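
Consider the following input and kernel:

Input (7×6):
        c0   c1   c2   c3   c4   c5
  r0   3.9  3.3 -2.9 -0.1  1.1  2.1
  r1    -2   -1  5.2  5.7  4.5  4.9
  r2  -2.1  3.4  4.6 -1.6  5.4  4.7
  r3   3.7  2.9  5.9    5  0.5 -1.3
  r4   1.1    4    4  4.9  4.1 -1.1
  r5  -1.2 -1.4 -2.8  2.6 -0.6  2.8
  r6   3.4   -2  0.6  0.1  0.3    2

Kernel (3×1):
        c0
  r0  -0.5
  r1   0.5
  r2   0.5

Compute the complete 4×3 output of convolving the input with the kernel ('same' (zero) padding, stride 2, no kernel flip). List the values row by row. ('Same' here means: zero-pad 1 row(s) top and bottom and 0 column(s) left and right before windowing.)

0.95 1.15 2.8
1.8 2.65 0.7
-1.9 -2.35 1.5
2.3 1.7 0.45

Output[0,0]: The receptive field on the zero-padded input at this output position is [0 / 3.9 / -2]. Elementwise product with the kernel and sum: 0·-0.5 + 3.9·0.5 + -2·0.5.
Output[0,1]: The receptive field on the zero-padded input at this output position is [0 / -2.9 / 5.2]. Elementwise product with the kernel and sum: 0·-0.5 + -2.9·0.5 + 5.2·0.5.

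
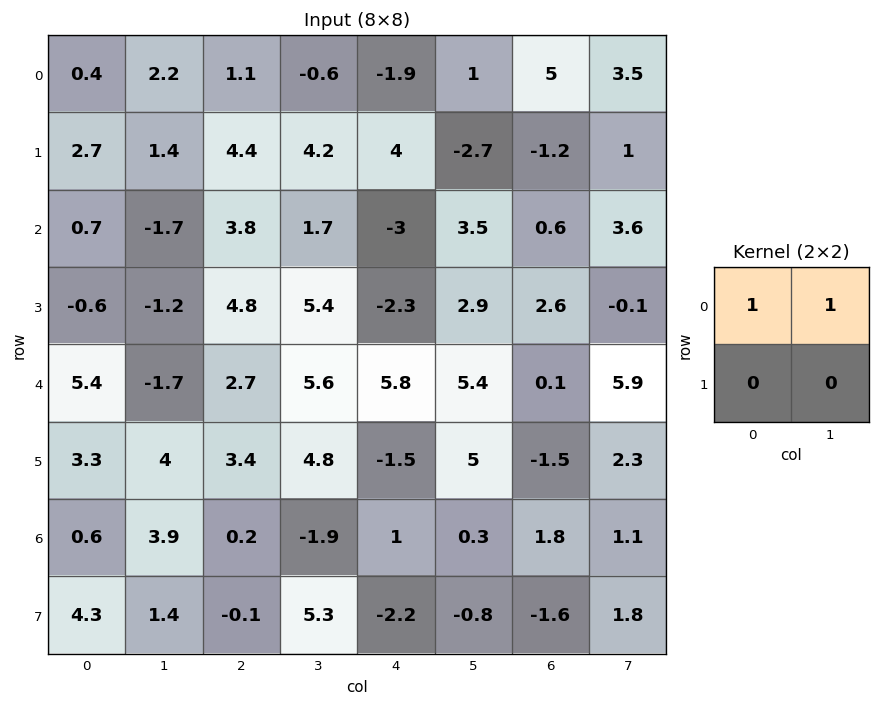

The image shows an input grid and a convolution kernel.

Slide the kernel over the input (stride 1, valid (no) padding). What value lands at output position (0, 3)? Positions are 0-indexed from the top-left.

The receptive field on the input at this output position is [-0.6 -1.9 / 4.2 4]. Elementwise product with the kernel and sum: -0.6·1 + -1.9·1.

-2.5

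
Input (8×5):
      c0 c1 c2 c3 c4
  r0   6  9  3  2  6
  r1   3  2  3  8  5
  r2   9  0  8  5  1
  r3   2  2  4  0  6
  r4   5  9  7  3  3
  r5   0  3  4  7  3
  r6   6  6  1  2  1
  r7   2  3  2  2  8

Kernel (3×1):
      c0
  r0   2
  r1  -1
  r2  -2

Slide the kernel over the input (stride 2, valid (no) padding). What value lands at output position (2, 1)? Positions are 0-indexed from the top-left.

The receptive field on the input at this output position is [7 / 4 / 1]. Elementwise product with the kernel and sum: 7·2 + 4·-1 + 1·-2.

8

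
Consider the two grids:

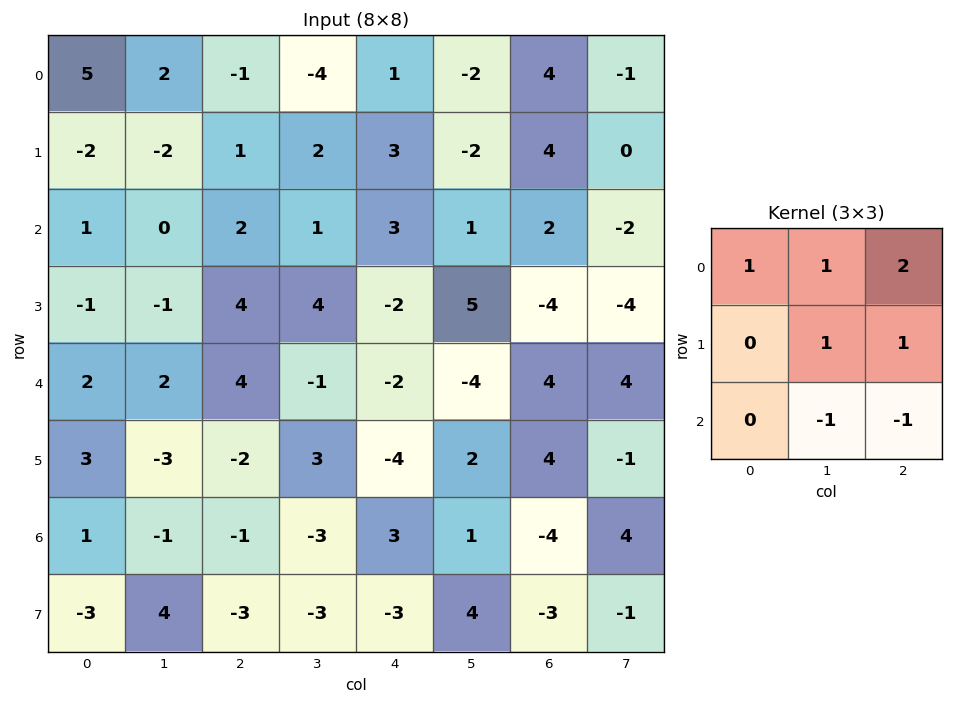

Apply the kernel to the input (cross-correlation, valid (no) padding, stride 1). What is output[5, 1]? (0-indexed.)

3

The receptive field on the input at this output position is [-3 -2 3 / -1 -1 -3 / 4 -3 -3]. Elementwise product with the kernel and sum: -3·1 + -2·1 + 3·2 + -1·1 + -3·1 + -3·-1 + -3·-1.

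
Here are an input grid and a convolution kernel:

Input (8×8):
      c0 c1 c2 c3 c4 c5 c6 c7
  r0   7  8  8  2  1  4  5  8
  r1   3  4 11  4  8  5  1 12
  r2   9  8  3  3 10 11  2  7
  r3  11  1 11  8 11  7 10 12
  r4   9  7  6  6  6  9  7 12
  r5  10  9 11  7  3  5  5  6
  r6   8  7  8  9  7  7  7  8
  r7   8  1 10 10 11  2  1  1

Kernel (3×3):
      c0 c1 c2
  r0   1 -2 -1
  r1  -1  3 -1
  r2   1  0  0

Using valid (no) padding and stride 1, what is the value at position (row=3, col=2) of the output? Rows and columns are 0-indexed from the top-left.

The receptive field on the input at this output position is [11 8 11 / 6 6 6 / 11 7 3]. Elementwise product with the kernel and sum: 11·1 + 8·-2 + 11·-1 + 6·-1 + 6·3 + 6·-1 + 11·1.

1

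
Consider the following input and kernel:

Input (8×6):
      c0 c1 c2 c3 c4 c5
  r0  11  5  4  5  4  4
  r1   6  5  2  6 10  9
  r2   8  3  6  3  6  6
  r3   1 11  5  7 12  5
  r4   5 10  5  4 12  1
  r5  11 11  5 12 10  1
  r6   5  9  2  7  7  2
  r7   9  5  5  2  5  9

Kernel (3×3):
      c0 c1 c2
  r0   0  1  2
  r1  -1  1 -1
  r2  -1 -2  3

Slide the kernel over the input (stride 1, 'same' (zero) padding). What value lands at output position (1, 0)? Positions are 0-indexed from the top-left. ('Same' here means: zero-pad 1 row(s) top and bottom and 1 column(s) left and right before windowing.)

15

The receptive field on the zero-padded input at this output position is [0 11 5 / 0 6 5 / 0 8 3]. Elementwise product with the kernel and sum: 11·1 + 5·2 + 0·-1 + 6·1 + 5·-1 + 0·-1 + 8·-2 + 3·3.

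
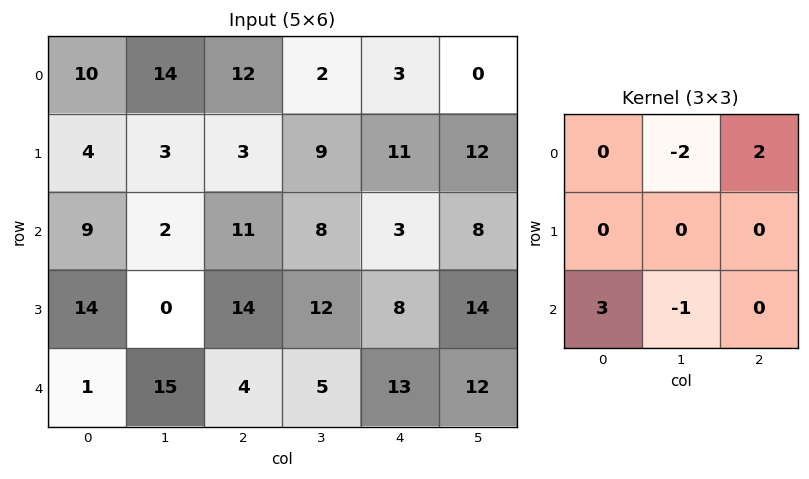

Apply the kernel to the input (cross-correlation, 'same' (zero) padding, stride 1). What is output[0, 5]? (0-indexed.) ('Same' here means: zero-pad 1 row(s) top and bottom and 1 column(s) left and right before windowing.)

The receptive field on the zero-padded input at this output position is [0 0 0 / 3 0 0 / 11 12 0]. Elementwise product with the kernel and sum: 0·-2 + 0·2 + 11·3 + 12·-1.

21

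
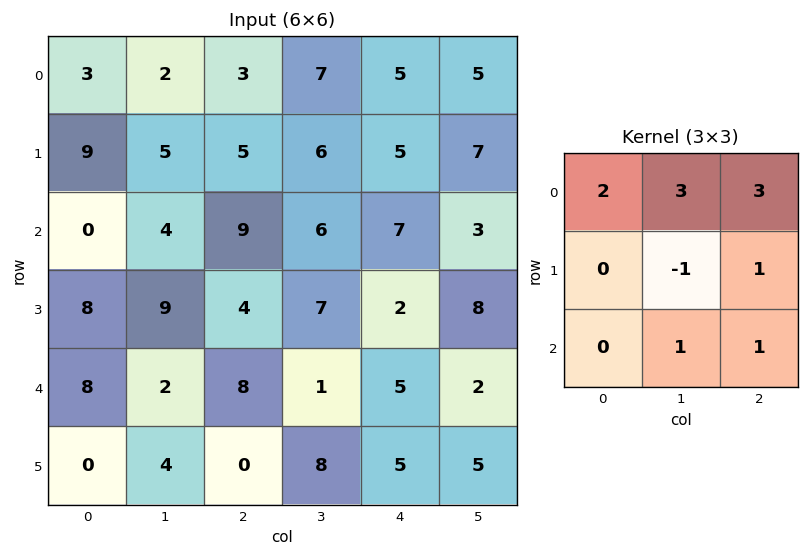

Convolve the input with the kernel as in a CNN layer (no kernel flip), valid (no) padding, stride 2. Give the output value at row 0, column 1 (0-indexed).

The receptive field on the input at this output position is [3 7 5 / 5 6 5 / 9 6 7]. Elementwise product with the kernel and sum: 3·2 + 7·3 + 5·3 + 6·-1 + 5·1 + 6·1 + 7·1.

54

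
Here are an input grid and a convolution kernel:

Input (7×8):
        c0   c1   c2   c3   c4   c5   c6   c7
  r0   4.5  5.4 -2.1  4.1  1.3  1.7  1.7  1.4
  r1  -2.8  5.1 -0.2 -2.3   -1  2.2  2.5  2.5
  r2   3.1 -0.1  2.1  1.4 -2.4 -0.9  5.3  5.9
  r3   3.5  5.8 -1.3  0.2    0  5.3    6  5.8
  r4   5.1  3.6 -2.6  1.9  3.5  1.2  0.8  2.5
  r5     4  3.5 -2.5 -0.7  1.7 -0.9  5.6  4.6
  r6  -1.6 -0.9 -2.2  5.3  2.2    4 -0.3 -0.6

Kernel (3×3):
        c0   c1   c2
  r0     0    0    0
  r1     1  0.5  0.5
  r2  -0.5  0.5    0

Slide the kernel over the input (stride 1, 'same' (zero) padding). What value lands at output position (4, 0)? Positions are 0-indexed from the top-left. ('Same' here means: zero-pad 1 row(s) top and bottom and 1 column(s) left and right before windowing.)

The receptive field on the zero-padded input at this output position is [0 3.5 5.8 / 0 5.1 3.6 / 0 4 3.5]. Elementwise product with the kernel and sum: 0·1 + 5.1·0.5 + 3.6·0.5 + 0·-0.5 + 4·0.5.

6.35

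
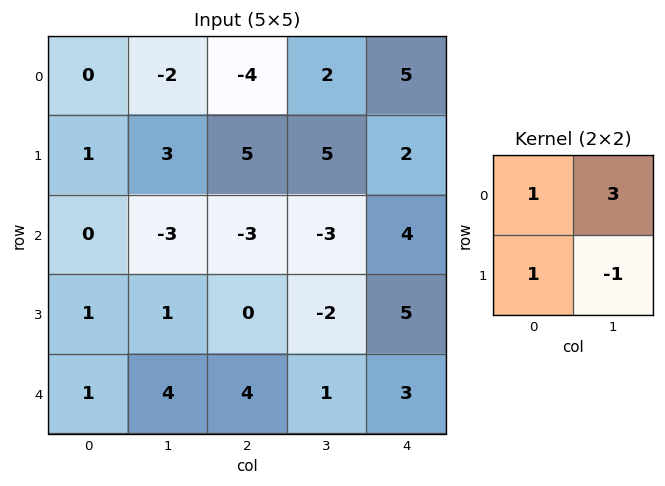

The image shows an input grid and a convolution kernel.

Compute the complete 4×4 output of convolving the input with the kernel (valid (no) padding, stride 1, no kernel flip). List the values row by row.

Output[0,0]: The receptive field on the input at this output position is [0 -2 / 1 3]. Elementwise product with the kernel and sum: 0·1 + -2·3 + 1·1 + 3·-1.
Output[0,1]: The receptive field on the input at this output position is [-2 -4 / 3 5]. Elementwise product with the kernel and sum: -2·1 + -4·3 + 3·1 + 5·-1.

-8 -16 2 20
13 18 20 4
-9 -11 -10 2
1 1 -3 11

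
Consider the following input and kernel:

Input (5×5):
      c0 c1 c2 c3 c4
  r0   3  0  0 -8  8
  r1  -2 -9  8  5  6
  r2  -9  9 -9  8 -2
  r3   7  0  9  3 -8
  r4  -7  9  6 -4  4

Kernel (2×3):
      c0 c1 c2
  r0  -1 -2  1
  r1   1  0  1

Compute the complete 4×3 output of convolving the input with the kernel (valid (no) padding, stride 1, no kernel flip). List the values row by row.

3 -12 38
10 15 -23
-2 20 -8
1 -10 -13

Output[0,0]: The receptive field on the input at this output position is [3 0 0 / -2 -9 8]. Elementwise product with the kernel and sum: 3·-1 + 0·-2 + 0·1 + -2·1 + 8·1.
Output[0,1]: The receptive field on the input at this output position is [0 0 -8 / -9 8 5]. Elementwise product with the kernel and sum: 0·-1 + 0·-2 + -8·1 + -9·1 + 5·1.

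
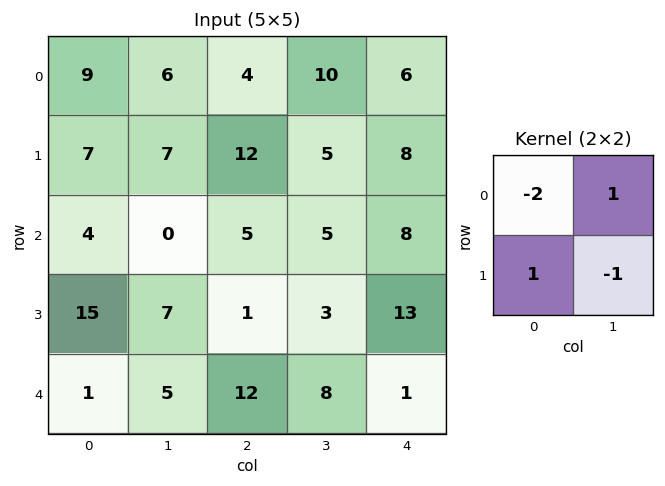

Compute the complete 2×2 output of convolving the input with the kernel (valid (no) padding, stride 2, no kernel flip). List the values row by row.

Output[0,0]: The receptive field on the input at this output position is [9 6 / 7 7]. Elementwise product with the kernel and sum: 9·-2 + 6·1 + 7·1 + 7·-1.

-12 9
0 -7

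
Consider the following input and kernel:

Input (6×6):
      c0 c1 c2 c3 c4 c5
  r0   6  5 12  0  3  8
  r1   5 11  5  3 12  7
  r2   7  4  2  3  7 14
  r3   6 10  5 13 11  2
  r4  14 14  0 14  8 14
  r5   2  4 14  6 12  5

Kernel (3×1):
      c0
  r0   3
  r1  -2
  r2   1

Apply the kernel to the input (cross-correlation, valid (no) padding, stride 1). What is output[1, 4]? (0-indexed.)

The receptive field on the input at this output position is [12 / 7 / 11]. Elementwise product with the kernel and sum: 12·3 + 7·-2 + 11·1.

33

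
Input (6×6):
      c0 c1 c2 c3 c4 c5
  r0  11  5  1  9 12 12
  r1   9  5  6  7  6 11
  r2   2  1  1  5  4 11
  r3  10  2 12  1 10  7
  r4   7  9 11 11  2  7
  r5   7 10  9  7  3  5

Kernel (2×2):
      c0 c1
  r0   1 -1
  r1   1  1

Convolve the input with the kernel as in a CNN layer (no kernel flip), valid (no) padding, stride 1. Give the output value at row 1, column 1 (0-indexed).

1

The receptive field on the input at this output position is [5 6 / 1 1]. Elementwise product with the kernel and sum: 5·1 + 6·-1 + 1·1 + 1·1.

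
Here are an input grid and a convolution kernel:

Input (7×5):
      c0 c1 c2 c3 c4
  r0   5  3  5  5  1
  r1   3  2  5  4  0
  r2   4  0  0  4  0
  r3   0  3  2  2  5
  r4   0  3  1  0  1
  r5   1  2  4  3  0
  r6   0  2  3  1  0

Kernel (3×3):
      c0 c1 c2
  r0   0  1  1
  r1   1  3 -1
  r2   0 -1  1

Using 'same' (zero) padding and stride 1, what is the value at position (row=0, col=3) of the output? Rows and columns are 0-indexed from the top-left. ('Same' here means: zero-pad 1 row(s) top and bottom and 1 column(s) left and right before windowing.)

15

The receptive field on the zero-padded input at this output position is [0 0 0 / 5 5 1 / 5 4 0]. Elementwise product with the kernel and sum: 0·1 + 0·1 + 5·1 + 5·3 + 1·-1 + 4·-1 + 0·1.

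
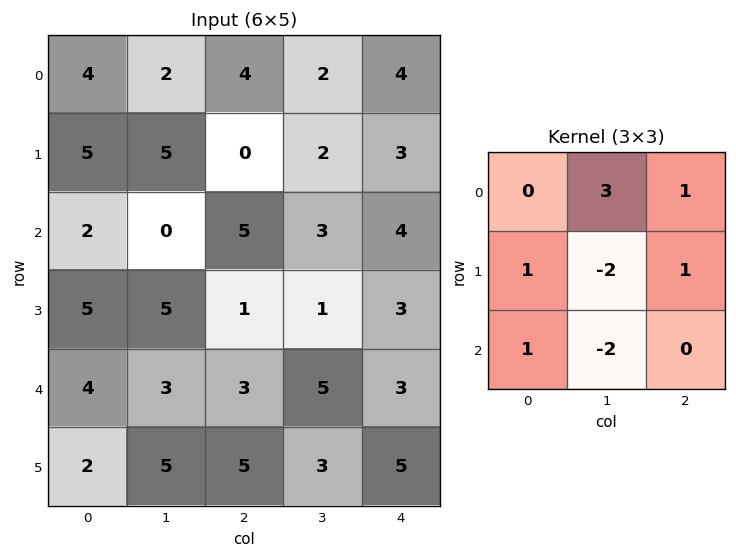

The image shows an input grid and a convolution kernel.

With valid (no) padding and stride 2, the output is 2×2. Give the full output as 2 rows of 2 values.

7 8
-1 8

Output[0,0]: The receptive field on the input at this output position is [4 2 4 / 5 5 0 / 2 0 5]. Elementwise product with the kernel and sum: 2·3 + 4·1 + 5·1 + 5·-2 + 0·1 + 2·1 + 0·-2.
Output[0,1]: The receptive field on the input at this output position is [4 2 4 / 0 2 3 / 5 3 4]. Elementwise product with the kernel and sum: 2·3 + 4·1 + 0·1 + 2·-2 + 3·1 + 5·1 + 3·-2.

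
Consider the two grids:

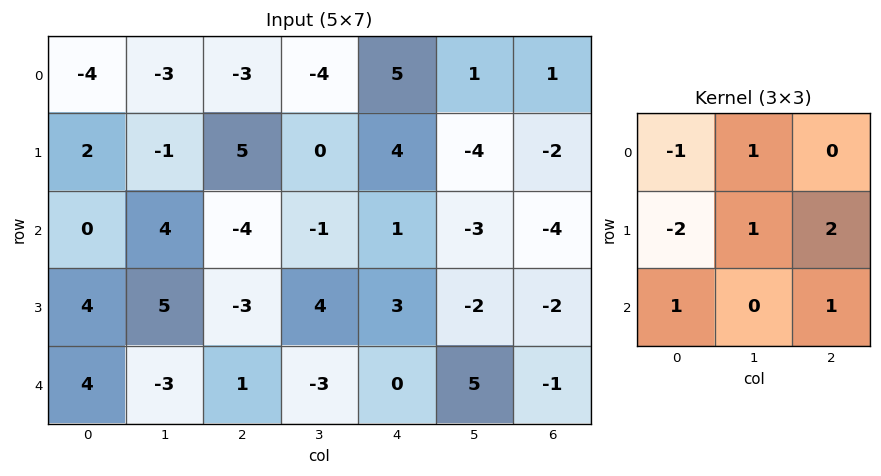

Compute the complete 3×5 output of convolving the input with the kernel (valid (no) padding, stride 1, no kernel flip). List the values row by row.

Output[0,0]: The receptive field on the input at this output position is [-4 -3 -3 / 2 -1 5 / 0 4 -4]. Elementwise product with the kernel and sum: -4·-1 + -3·1 + 2·-2 + -1·1 + 5·2 + 0·1 + -4·1.
Output[0,1]: The receptive field on the input at this output position is [-3 -3 -4 / -1 5 0 / 4 -4 -1]. Elementwise product with the kernel and sum: -3·-1 + -3·1 + -1·-2 + 5·1 + 0·2 + 4·1 + -1·1.

2 10 -6 1 -23
-6 1 4 3 -20
0 -19 20 -5 -17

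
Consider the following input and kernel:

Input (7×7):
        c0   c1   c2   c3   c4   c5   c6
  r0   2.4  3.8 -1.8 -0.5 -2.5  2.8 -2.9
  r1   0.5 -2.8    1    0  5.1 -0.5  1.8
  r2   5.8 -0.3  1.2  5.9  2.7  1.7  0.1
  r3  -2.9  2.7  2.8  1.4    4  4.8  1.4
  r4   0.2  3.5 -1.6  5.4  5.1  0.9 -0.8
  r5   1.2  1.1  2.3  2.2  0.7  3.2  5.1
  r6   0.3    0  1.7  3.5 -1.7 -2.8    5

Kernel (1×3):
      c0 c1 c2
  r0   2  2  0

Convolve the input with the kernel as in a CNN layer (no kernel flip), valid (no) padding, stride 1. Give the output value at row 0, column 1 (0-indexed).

The receptive field on the input at this output position is [3.8 -1.8 -0.5]. Elementwise product with the kernel and sum: 3.8·2 + -1.8·2.

4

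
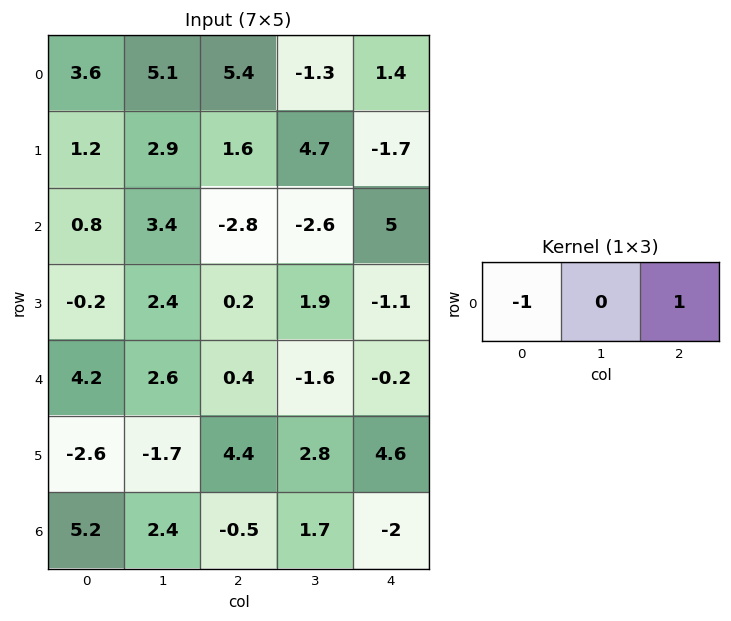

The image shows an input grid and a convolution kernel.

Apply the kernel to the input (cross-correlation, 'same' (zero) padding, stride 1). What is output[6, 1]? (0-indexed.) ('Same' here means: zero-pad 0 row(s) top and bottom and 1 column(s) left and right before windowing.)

The receptive field on the zero-padded input at this output position is [5.2 2.4 -0.5]. Elementwise product with the kernel and sum: 5.2·-1 + -0.5·1.

-5.7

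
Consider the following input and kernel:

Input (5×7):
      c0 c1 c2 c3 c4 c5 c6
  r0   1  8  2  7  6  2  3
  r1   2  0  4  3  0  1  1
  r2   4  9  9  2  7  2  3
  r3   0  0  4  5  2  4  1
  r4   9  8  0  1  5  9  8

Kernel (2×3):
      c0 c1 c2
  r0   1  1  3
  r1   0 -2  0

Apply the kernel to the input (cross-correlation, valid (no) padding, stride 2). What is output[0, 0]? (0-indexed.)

15

The receptive field on the input at this output position is [1 8 2 / 2 0 4]. Elementwise product with the kernel and sum: 1·1 + 8·1 + 2·3 + 0·-2.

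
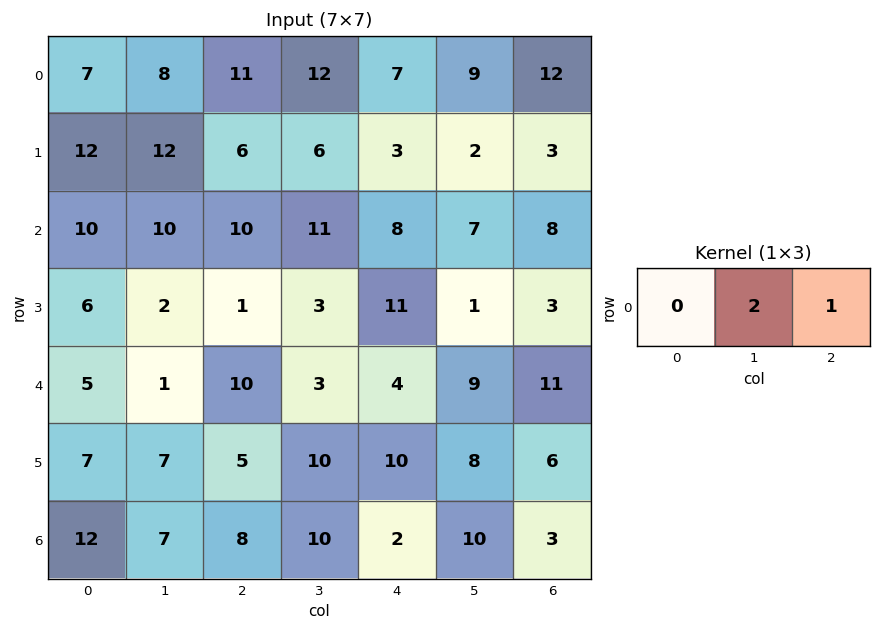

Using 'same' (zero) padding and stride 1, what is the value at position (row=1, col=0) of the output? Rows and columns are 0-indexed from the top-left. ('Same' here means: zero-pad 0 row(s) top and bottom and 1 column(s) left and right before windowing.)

The receptive field on the zero-padded input at this output position is [0 12 12]. Elementwise product with the kernel and sum: 12·2 + 12·1.

36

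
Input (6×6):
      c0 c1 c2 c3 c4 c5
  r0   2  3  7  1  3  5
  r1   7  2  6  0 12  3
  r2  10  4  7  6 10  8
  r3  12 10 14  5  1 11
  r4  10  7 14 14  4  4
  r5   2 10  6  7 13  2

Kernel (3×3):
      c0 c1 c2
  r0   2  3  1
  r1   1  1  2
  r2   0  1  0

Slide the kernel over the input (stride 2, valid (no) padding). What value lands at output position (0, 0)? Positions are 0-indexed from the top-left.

The receptive field on the input at this output position is [2 3 7 / 7 2 6 / 10 4 7]. Elementwise product with the kernel and sum: 2·2 + 3·3 + 7·1 + 7·1 + 2·1 + 6·2 + 4·1.

45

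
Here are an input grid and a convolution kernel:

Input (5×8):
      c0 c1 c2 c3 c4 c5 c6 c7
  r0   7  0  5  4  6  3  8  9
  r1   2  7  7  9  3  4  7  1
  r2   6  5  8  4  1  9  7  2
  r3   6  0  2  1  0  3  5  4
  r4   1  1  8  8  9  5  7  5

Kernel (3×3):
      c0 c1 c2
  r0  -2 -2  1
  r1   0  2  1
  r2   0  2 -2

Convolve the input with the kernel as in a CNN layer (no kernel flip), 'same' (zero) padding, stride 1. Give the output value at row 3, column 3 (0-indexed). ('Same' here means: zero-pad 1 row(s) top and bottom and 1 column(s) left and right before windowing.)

The receptive field on the zero-padded input at this output position is [8 4 1 / 2 1 0 / 8 8 9]. Elementwise product with the kernel and sum: 8·-2 + 4·-2 + 1·1 + 1·2 + 0·1 + 8·2 + 9·-2.

-23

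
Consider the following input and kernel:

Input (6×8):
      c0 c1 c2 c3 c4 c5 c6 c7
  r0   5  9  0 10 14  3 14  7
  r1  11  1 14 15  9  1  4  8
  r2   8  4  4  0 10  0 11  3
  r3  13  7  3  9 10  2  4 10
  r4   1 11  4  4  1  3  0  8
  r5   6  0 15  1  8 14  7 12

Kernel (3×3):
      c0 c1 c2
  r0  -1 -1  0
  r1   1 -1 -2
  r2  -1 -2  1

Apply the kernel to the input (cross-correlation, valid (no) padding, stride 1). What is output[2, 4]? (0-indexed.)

The receptive field on the input at this output position is [10 0 11 / 10 2 4 / 1 3 0]. Elementwise product with the kernel and sum: 10·-1 + 0·-1 + 10·1 + 2·-1 + 4·-2 + 1·-1 + 3·-2 + 0·1.

-17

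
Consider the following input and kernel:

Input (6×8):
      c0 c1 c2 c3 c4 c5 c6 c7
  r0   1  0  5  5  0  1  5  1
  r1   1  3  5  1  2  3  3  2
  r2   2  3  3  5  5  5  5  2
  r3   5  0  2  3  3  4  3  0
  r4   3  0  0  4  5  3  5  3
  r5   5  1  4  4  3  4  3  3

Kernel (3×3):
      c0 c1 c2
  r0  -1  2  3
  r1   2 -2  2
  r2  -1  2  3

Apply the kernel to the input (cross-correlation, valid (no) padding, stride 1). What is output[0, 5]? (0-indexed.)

The receptive field on the input at this output position is [1 5 1 / 3 3 2 / 5 5 2]. Elementwise product with the kernel and sum: 1·-1 + 5·2 + 1·3 + 3·2 + 3·-2 + 2·2 + 5·-1 + 5·2 + 2·3.

27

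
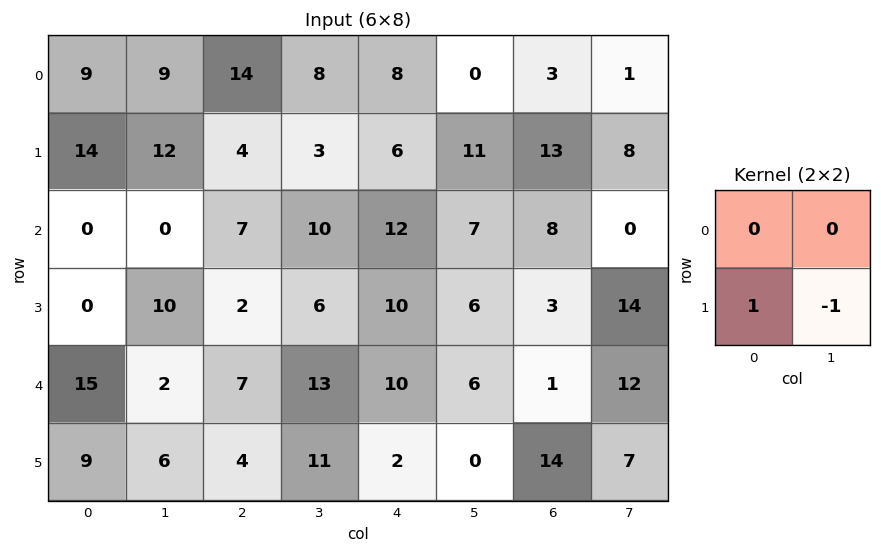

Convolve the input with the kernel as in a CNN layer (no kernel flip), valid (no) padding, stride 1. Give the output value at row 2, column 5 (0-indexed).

The receptive field on the input at this output position is [7 8 / 6 3]. Elementwise product with the kernel and sum: 6·1 + 3·-1.

3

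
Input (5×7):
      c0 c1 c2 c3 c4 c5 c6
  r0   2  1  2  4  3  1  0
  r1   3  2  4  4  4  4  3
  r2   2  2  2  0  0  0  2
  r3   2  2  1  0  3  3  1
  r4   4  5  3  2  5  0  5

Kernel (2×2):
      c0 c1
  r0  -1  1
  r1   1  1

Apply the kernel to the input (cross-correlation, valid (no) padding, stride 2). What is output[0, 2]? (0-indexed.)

6

The receptive field on the input at this output position is [3 1 / 4 4]. Elementwise product with the kernel and sum: 3·-1 + 1·1 + 4·1 + 4·1.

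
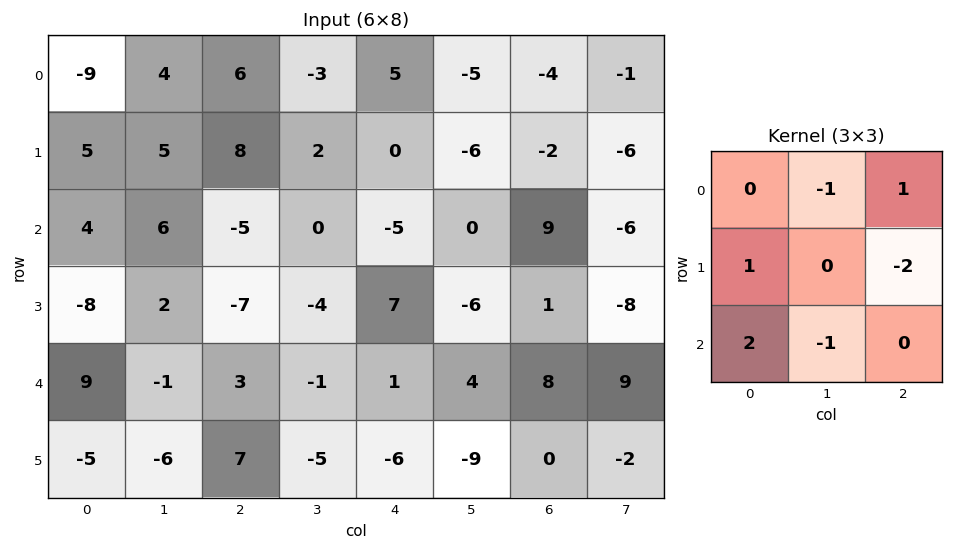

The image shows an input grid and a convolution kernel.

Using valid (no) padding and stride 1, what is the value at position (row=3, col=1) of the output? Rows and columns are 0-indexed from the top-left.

The receptive field on the input at this output position is [2 -7 -4 / -1 3 -1 / -6 7 -5]. Elementwise product with the kernel and sum: -7·-1 + -4·1 + -1·1 + -1·-2 + -6·2 + 7·-1.

-15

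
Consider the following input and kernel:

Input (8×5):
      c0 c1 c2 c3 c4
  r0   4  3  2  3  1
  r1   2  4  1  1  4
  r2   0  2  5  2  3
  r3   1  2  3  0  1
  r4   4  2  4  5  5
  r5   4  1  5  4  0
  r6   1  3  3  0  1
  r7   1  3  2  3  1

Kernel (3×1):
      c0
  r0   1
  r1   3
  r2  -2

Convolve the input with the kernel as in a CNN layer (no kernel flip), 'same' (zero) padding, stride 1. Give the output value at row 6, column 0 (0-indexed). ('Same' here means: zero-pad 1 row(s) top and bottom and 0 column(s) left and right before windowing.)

5

The receptive field on the zero-padded input at this output position is [4 / 1 / 1]. Elementwise product with the kernel and sum: 4·1 + 1·3 + 1·-2.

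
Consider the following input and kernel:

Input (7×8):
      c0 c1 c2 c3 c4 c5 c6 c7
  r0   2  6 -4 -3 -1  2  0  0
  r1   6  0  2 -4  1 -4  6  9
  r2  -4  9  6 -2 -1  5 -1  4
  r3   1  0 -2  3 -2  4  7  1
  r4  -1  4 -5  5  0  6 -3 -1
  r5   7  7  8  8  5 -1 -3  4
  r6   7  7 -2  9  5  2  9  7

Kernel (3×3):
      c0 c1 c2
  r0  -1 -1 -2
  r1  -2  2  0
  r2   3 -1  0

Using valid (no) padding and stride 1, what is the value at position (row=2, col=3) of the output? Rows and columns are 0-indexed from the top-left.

The receptive field on the input at this output position is [-2 -1 5 / 3 -2 4 / 5 0 6]. Elementwise product with the kernel and sum: -2·-1 + -1·-1 + 5·-2 + 3·-2 + -2·2 + 5·3 + 0·-1.

-2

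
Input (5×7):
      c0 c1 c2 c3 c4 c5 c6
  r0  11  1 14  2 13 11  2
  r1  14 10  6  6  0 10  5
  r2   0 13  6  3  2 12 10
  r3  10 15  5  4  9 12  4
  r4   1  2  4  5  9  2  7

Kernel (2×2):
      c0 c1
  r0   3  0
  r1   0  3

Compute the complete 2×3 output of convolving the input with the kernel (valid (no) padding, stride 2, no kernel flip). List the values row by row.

Output[0,0]: The receptive field on the input at this output position is [11 1 / 14 10]. Elementwise product with the kernel and sum: 11·3 + 10·3.
Output[0,1]: The receptive field on the input at this output position is [14 2 / 6 6]. Elementwise product with the kernel and sum: 14·3 + 6·3.

63 60 69
45 30 42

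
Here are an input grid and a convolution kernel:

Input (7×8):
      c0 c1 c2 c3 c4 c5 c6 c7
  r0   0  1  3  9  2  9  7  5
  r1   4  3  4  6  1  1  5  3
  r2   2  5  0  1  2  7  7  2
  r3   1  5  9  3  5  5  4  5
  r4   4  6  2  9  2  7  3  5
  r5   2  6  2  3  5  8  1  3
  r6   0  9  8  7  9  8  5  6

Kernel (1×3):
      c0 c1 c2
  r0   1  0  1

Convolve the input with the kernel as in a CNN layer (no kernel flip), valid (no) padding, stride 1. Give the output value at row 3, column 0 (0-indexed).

10

The receptive field on the input at this output position is [1 5 9]. Elementwise product with the kernel and sum: 1·1 + 9·1.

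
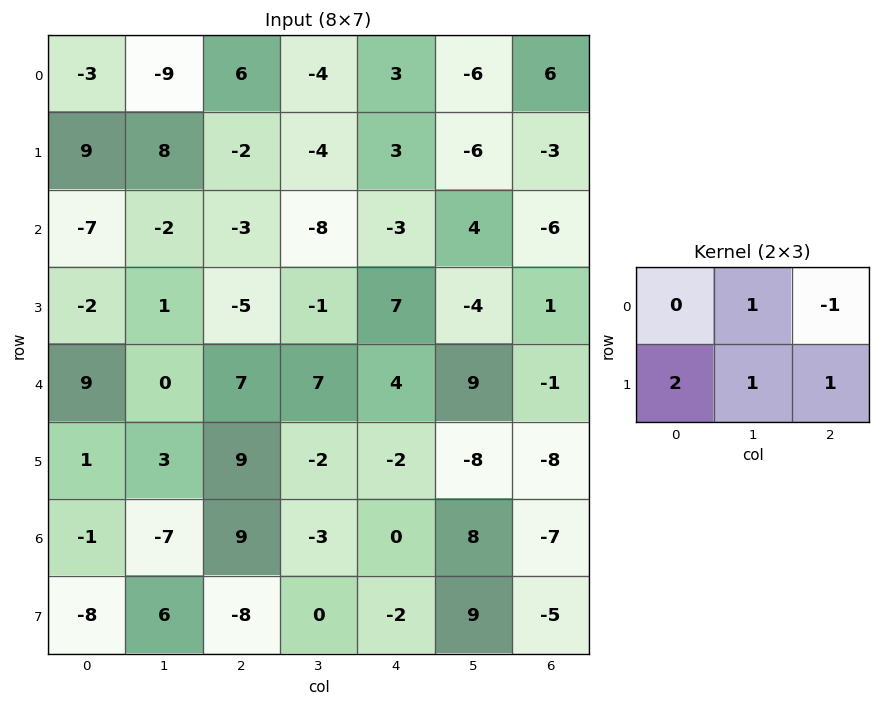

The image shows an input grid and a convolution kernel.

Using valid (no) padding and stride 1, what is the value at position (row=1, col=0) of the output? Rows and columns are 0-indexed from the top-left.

-9

The receptive field on the input at this output position is [9 8 -2 / -7 -2 -3]. Elementwise product with the kernel and sum: 8·1 + -2·-1 + -7·2 + -2·1 + -3·1.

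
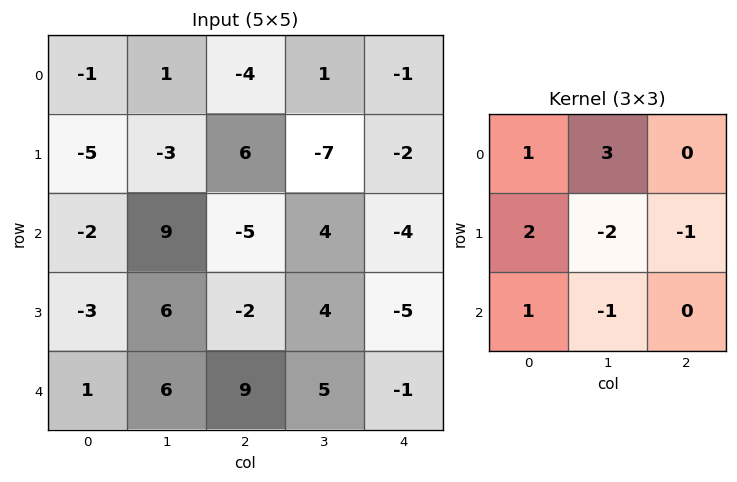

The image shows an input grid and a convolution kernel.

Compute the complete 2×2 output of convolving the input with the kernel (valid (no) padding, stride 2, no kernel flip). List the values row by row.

Output[0,0]: The receptive field on the input at this output position is [-1 1 -4 / -5 -3 6 / -2 9 -5]. Elementwise product with the kernel and sum: -1·1 + 1·3 + -5·2 + -3·-2 + 6·-1 + -2·1 + 9·-1.
Output[0,1]: The receptive field on the input at this output position is [-4 1 -1 / 6 -7 -2 / -5 4 -4]. Elementwise product with the kernel and sum: -4·1 + 1·3 + 6·2 + -7·-2 + -2·-1 + -5·1 + 4·-1.

-19 18
4 4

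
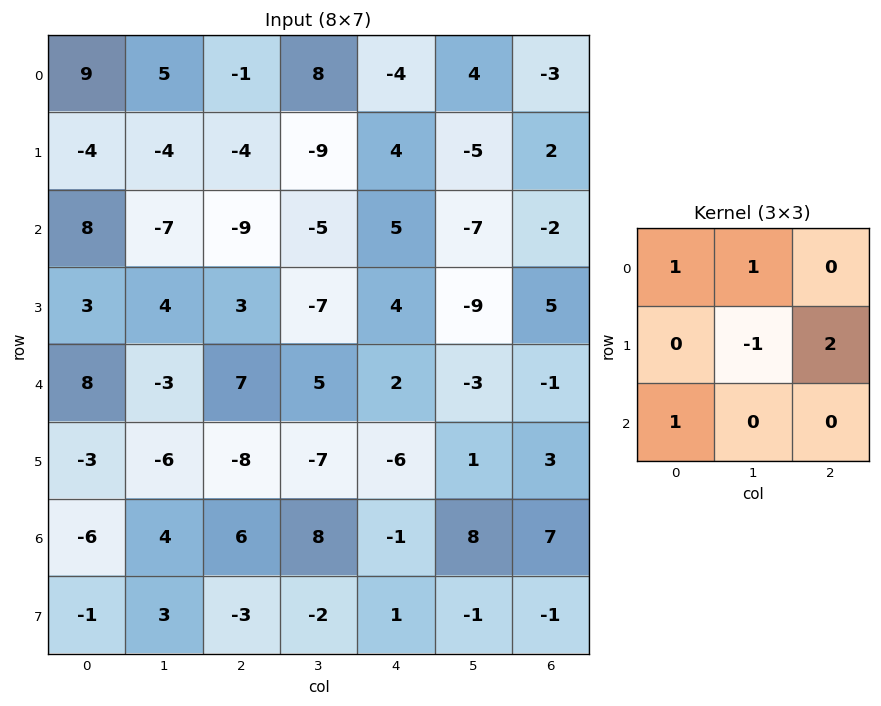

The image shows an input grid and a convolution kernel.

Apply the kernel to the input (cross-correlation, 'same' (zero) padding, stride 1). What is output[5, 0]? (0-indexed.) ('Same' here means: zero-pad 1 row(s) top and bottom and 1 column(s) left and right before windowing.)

The receptive field on the zero-padded input at this output position is [0 8 -3 / 0 -3 -6 / 0 -6 4]. Elementwise product with the kernel and sum: 0·1 + 8·1 + -3·-1 + -6·2 + 0·1.

-1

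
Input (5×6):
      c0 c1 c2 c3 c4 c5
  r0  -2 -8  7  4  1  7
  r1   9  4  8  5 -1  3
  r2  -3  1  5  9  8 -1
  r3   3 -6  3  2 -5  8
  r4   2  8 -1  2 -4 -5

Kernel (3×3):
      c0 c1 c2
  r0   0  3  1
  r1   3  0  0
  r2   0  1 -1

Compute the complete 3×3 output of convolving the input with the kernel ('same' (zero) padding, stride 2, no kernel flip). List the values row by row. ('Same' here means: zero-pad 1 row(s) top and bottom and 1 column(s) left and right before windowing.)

Output[0,0]: The receptive field on the zero-padded input at this output position is [0 0 0 / 0 -2 -8 / 0 9 4]. Elementwise product with the kernel and sum: 0·3 + 0·1 + 0·3 + 9·1 + 4·-1.
Output[0,1]: The receptive field on the zero-padded input at this output position is [0 0 0 / -8 7 4 / 4 8 5]. Elementwise product with the kernel and sum: 0·3 + 0·1 + -8·3 + 8·1 + 5·-1.

5 -21 8
40 33 14
3 35 -1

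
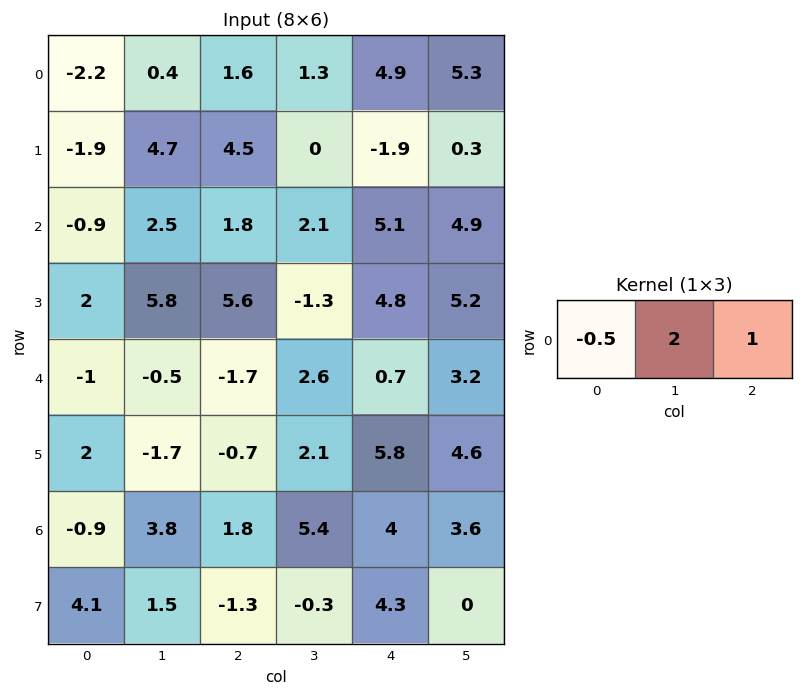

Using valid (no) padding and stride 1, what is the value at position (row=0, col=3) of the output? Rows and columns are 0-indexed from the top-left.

14.45

The receptive field on the input at this output position is [1.3 4.9 5.3]. Elementwise product with the kernel and sum: 1.3·-0.5 + 4.9·2 + 5.3·1.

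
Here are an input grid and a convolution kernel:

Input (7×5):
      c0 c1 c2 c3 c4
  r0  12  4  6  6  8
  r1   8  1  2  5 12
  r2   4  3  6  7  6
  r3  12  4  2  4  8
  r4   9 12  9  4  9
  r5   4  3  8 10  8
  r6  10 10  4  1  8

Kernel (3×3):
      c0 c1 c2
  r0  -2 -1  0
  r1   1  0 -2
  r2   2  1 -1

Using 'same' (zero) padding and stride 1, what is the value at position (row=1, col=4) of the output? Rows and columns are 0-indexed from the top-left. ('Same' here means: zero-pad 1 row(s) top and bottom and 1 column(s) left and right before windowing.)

5

The receptive field on the zero-padded input at this output position is [6 8 0 / 5 12 0 / 7 6 0]. Elementwise product with the kernel and sum: 6·-2 + 8·-1 + 5·1 + 0·-2 + 7·2 + 6·1 + 0·-1.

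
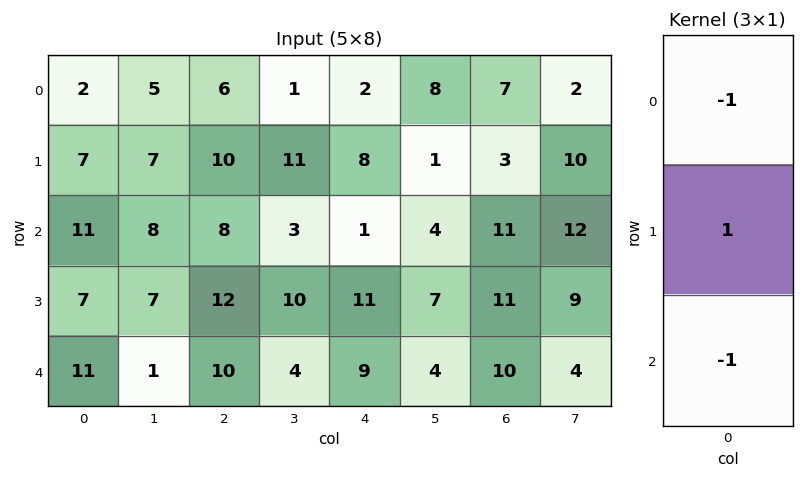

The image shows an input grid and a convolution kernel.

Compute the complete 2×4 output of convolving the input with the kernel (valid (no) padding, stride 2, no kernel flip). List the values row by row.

Output[0,0]: The receptive field on the input at this output position is [2 / 7 / 11]. Elementwise product with the kernel and sum: 2·-1 + 7·1 + 11·-1.

-6 -4 5 -15
-15 -6 1 -10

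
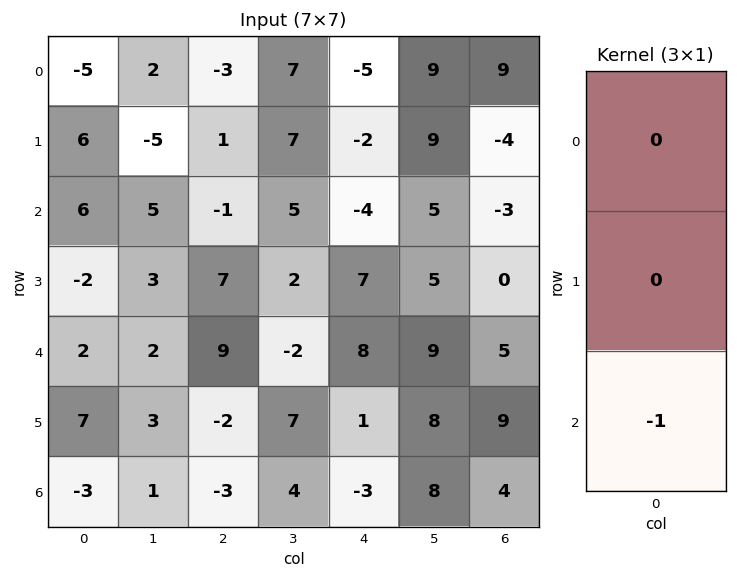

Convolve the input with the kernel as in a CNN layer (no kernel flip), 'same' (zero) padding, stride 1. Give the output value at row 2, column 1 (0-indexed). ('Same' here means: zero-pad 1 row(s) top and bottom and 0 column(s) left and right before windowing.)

The receptive field on the zero-padded input at this output position is [-5 / 5 / 3]. Elementwise product with the kernel and sum: 3·-1.

-3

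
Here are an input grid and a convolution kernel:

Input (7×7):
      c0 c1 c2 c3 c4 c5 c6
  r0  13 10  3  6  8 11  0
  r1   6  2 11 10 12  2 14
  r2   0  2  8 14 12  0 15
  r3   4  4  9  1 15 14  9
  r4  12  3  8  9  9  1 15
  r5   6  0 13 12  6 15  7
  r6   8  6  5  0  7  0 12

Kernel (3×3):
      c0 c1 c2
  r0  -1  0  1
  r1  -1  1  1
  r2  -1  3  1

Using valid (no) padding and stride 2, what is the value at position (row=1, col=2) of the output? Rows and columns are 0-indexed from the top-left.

The receptive field on the input at this output position is [12 0 15 / 15 14 9 / 9 1 15]. Elementwise product with the kernel and sum: 12·-1 + 15·1 + 15·-1 + 14·1 + 9·1 + 9·-1 + 1·3 + 15·1.

20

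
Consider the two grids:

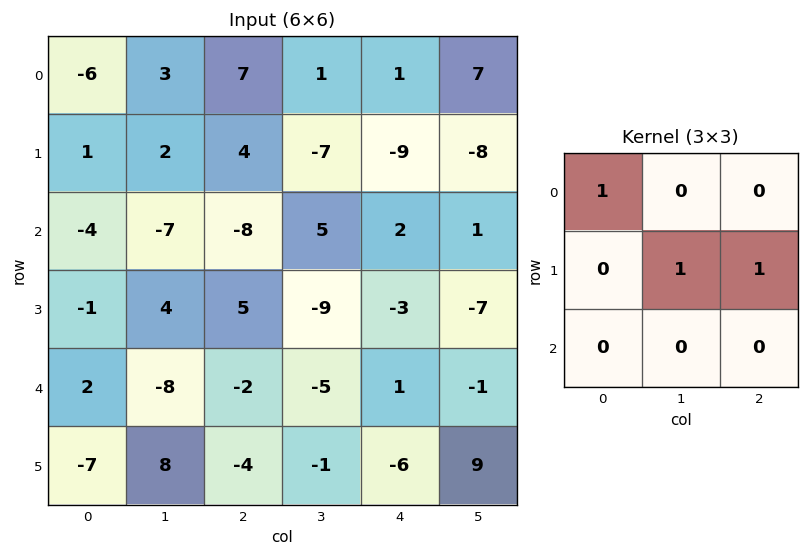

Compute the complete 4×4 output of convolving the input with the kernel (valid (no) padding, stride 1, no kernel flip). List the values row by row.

Output[0,0]: The receptive field on the input at this output position is [-6 3 7 / 1 2 4 / -4 -7 -8]. Elementwise product with the kernel and sum: -6·1 + 2·1 + 4·1.
Output[0,1]: The receptive field on the input at this output position is [3 7 1 / 2 4 -7 / -7 -8 5]. Elementwise product with the kernel and sum: 3·1 + 4·1 + -7·1.

0 0 -9 -16
-14 -1 11 -4
5 -11 -20 -5
-11 -3 1 -9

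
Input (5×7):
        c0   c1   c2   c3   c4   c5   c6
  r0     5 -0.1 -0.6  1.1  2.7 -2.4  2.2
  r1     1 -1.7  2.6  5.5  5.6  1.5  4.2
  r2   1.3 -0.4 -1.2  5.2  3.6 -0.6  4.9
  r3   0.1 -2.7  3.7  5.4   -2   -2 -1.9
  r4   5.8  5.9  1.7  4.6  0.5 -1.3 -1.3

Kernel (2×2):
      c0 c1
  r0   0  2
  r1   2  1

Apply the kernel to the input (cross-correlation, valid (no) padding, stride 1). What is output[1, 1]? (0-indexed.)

3.2

The receptive field on the input at this output position is [-1.7 2.6 / -0.4 -1.2]. Elementwise product with the kernel and sum: 2.6·2 + -0.4·2 + -1.2·1.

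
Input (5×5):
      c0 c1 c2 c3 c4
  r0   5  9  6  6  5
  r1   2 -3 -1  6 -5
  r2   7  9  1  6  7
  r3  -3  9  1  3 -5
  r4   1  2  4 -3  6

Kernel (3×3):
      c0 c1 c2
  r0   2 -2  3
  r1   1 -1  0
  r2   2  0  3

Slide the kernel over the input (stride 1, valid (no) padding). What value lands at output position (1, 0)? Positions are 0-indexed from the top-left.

2

The receptive field on the input at this output position is [2 -3 -1 / 7 9 1 / -3 9 1]. Elementwise product with the kernel and sum: 2·2 + -3·-2 + -1·3 + 7·1 + 9·-1 + -3·2 + 1·3.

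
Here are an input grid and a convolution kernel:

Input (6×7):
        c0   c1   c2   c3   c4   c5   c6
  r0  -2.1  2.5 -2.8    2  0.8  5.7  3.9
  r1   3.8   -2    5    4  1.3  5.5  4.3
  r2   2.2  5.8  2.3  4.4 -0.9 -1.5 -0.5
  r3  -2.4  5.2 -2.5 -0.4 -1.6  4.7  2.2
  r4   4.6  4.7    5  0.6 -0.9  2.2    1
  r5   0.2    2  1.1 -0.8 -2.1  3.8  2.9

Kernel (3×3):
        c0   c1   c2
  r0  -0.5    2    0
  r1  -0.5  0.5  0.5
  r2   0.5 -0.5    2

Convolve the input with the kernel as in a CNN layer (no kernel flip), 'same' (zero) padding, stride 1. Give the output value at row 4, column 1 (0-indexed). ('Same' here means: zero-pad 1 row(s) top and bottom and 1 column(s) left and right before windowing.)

The receptive field on the zero-padded input at this output position is [-2.4 5.2 -2.5 / 4.6 4.7 5 / 0.2 2 1.1]. Elementwise product with the kernel and sum: -2.4·-0.5 + 5.2·2 + 4.6·-0.5 + 4.7·0.5 + 5·0.5 + 0.2·0.5 + 2·-0.5 + 1.1·2.

15.45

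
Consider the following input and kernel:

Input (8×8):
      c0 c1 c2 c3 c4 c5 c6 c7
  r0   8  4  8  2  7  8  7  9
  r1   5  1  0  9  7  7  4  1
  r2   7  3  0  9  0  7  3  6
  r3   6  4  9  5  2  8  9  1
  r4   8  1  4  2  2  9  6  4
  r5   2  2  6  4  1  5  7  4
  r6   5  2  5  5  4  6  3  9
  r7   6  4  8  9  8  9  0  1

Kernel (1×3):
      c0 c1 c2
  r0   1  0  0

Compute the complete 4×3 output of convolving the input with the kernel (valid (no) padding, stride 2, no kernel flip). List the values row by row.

Output[0,0]: The receptive field on the input at this output position is [8 4 8]. Elementwise product with the kernel and sum: 8·1.
Output[0,1]: The receptive field on the input at this output position is [8 2 7]. Elementwise product with the kernel and sum: 8·1.

8 8 7
7 0 0
8 4 2
5 5 4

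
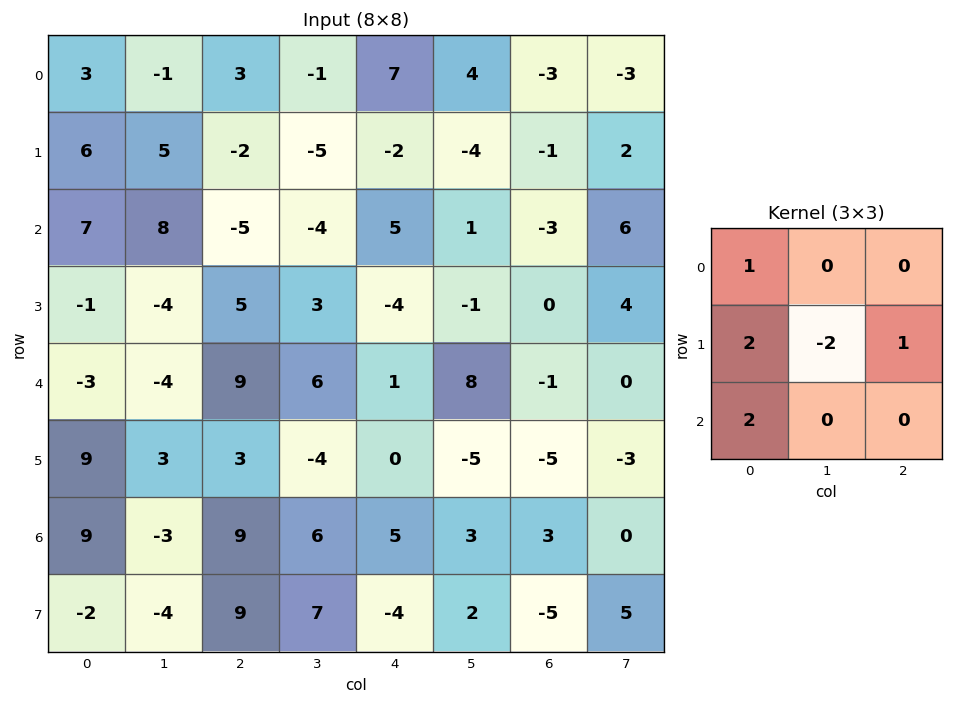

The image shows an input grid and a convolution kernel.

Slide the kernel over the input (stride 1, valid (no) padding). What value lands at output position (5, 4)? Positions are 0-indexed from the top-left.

-1

The receptive field on the input at this output position is [0 -5 -5 / 5 3 3 / -4 2 -5]. Elementwise product with the kernel and sum: 0·1 + 5·2 + 3·-2 + 3·1 + -4·2.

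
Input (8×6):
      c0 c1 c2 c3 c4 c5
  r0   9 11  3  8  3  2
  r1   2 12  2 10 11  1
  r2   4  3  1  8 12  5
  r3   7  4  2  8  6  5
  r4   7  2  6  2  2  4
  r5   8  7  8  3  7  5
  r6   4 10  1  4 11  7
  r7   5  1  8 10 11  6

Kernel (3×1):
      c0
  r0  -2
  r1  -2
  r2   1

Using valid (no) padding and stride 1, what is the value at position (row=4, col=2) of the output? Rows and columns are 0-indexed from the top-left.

The receptive field on the input at this output position is [6 / 8 / 1]. Elementwise product with the kernel and sum: 6·-2 + 8·-2 + 1·1.

-27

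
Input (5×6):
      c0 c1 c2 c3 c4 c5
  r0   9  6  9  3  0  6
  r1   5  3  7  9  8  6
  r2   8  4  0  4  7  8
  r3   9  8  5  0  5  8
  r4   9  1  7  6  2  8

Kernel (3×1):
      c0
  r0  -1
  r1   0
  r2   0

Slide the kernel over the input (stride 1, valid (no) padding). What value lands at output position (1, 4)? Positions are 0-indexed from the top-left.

The receptive field on the input at this output position is [8 / 7 / 5]. Elementwise product with the kernel and sum: 8·-1.

-8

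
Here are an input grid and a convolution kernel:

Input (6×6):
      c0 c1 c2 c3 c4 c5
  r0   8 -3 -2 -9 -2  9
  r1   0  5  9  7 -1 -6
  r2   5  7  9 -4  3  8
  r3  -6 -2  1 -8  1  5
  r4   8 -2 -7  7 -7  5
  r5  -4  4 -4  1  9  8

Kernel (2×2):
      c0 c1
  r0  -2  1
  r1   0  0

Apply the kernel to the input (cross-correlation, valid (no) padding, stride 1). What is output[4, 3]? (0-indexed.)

-21

The receptive field on the input at this output position is [7 -7 / 1 9]. Elementwise product with the kernel and sum: 7·-2 + -7·1.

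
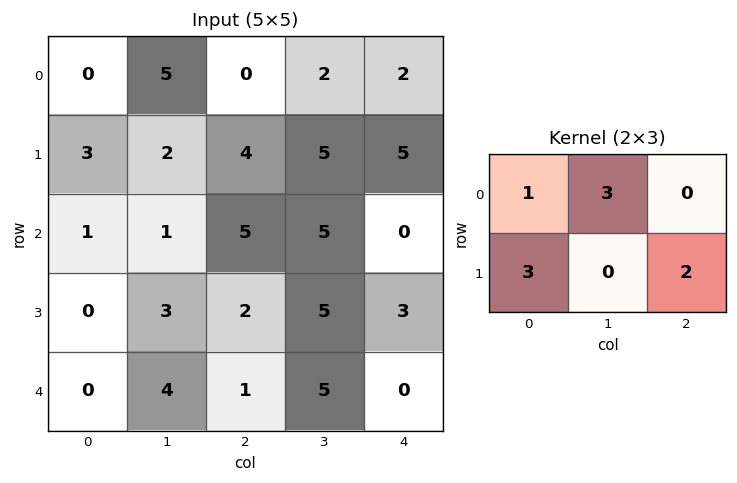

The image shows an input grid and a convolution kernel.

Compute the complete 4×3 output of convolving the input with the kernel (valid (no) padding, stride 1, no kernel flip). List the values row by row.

Output[0,0]: The receptive field on the input at this output position is [0 5 0 / 3 2 4]. Elementwise product with the kernel and sum: 0·1 + 5·3 + 3·3 + 4·2.

32 21 28
22 27 34
8 35 32
11 31 20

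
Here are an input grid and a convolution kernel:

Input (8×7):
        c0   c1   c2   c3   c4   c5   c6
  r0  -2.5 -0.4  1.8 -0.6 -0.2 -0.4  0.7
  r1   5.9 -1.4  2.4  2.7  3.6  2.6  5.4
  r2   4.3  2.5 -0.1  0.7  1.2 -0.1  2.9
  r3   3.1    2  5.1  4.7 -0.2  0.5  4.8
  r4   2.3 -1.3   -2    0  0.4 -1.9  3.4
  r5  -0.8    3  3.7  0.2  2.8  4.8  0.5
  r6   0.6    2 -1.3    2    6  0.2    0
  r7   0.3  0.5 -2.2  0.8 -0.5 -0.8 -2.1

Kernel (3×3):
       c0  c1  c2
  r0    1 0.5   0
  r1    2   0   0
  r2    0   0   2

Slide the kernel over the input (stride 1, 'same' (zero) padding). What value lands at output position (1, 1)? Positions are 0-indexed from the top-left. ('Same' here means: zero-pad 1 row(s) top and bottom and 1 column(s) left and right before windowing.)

8.9

The receptive field on the zero-padded input at this output position is [-2.5 -0.4 1.8 / 5.9 -1.4 2.4 / 4.3 2.5 -0.1]. Elementwise product with the kernel and sum: -2.5·1 + -0.4·0.5 + 5.9·2 + -0.1·2.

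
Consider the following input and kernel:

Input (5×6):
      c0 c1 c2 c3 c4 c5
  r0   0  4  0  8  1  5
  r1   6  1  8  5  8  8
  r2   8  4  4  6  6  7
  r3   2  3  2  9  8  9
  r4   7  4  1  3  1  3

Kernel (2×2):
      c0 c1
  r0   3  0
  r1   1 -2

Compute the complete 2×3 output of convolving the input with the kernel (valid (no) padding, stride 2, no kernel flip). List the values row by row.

4 -2 -5
20 -4 8

Output[0,0]: The receptive field on the input at this output position is [0 4 / 6 1]. Elementwise product with the kernel and sum: 0·3 + 6·1 + 1·-2.
Output[0,1]: The receptive field on the input at this output position is [0 8 / 8 5]. Elementwise product with the kernel and sum: 0·3 + 8·1 + 5·-2.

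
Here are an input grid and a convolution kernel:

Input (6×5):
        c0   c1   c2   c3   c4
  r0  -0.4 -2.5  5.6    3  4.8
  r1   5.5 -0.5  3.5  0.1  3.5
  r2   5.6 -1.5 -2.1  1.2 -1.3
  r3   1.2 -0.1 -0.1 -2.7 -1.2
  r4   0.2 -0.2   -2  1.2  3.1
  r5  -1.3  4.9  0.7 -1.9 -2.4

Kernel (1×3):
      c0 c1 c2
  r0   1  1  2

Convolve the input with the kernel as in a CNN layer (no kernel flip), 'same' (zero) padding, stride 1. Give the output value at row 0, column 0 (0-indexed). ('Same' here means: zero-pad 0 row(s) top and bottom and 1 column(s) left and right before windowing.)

-5.4

The receptive field on the zero-padded input at this output position is [0 -0.4 -2.5]. Elementwise product with the kernel and sum: 0·1 + -0.4·1 + -2.5·2.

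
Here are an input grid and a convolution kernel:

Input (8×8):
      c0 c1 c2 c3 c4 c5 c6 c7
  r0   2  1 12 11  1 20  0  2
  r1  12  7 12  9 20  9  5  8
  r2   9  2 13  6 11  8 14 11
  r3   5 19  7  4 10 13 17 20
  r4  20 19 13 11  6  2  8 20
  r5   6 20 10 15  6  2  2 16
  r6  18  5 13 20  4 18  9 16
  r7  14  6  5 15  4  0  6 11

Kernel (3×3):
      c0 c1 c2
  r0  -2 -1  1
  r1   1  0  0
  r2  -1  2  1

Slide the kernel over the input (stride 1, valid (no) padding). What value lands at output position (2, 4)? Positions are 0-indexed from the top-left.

The receptive field on the input at this output position is [11 8 14 / 10 13 17 / 6 2 8]. Elementwise product with the kernel and sum: 11·-2 + 8·-1 + 14·1 + 10·1 + 6·-1 + 2·2 + 8·1.

0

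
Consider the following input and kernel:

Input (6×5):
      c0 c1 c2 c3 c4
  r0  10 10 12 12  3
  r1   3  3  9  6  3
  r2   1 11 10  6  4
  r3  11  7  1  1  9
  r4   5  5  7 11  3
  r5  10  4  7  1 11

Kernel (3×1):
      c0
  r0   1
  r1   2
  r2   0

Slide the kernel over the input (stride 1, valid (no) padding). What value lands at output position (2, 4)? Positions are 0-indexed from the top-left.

The receptive field on the input at this output position is [4 / 9 / 3]. Elementwise product with the kernel and sum: 4·1 + 9·2.

22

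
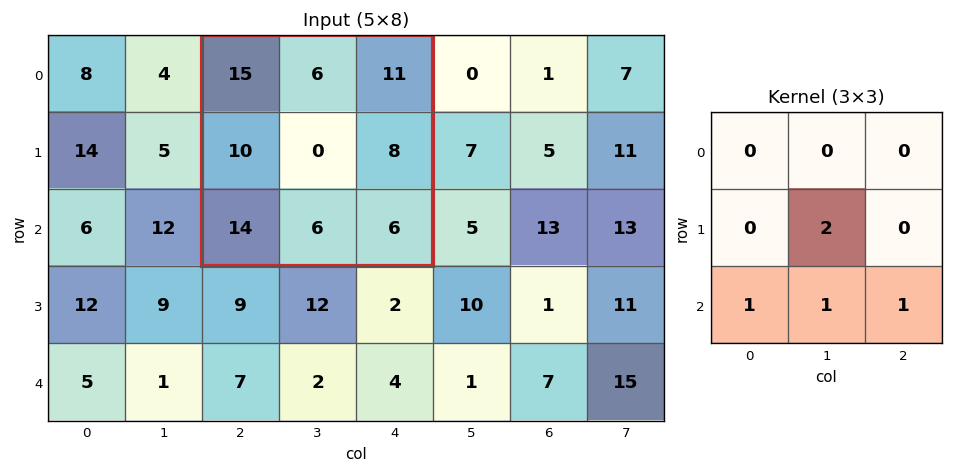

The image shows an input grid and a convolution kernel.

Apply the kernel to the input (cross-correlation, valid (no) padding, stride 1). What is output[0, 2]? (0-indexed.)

The receptive field on the input at this output position is [15 6 11 / 10 0 8 / 14 6 6]. Elementwise product with the kernel and sum: 0·2 + 14·1 + 6·1 + 6·1.

26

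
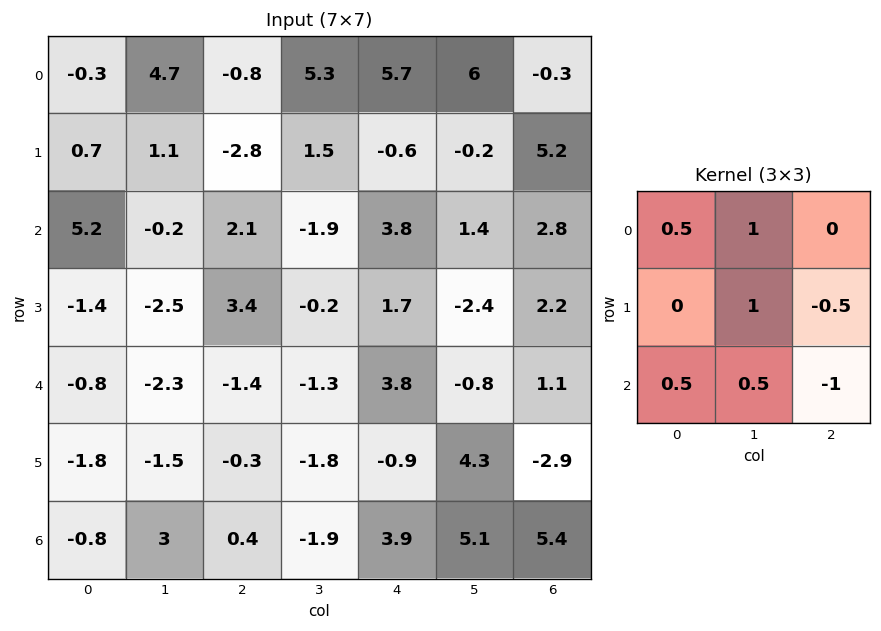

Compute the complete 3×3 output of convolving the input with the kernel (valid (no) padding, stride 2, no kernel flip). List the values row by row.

Output[0,0]: The receptive field on the input at this output position is [-0.3 4.7 -0.8 / 0.7 1.1 -2.8 / 5.2 -0.2 2.1]. Elementwise product with the kernel and sum: -0.3·0.5 + 4.7·1 + 1.1·1 + -2.8·-0.5 + 5.2·0.5 + -0.2·0.5 + 2.1·-1.

7.45 3 5.85
-1.95 -7.05 0.2
-3.35 -8 5.95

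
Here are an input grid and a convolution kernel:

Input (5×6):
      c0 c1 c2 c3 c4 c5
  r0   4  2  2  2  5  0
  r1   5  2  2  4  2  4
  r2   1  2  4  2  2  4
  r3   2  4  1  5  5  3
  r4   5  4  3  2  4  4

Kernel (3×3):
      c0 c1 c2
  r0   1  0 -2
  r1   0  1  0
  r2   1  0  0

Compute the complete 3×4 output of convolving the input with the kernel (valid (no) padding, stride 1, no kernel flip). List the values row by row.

Output[0,0]: The receptive field on the input at this output position is [4 2 2 / 5 2 2 / 1 2 4]. Elementwise product with the kernel and sum: 4·1 + 2·-2 + 2·1 + 1·1.

3 2 0 6
5 2 1 3
2 3 8 1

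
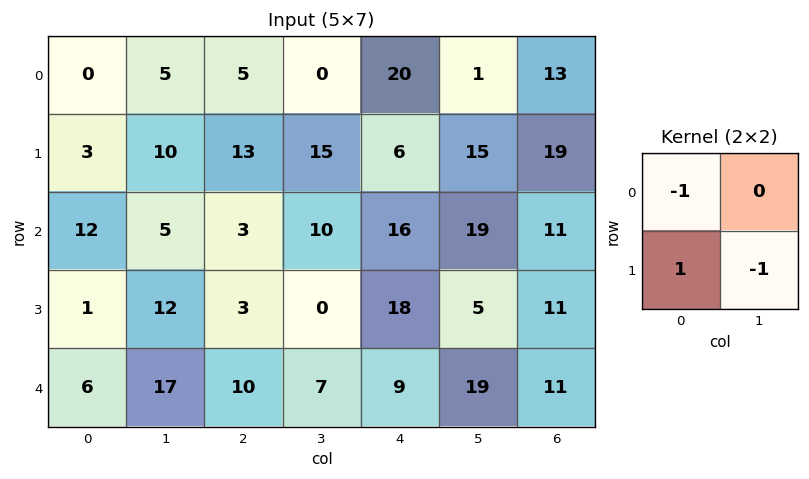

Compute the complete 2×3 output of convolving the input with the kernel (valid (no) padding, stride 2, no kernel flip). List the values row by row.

Output[0,0]: The receptive field on the input at this output position is [0 5 / 3 10]. Elementwise product with the kernel and sum: 0·-1 + 3·1 + 10·-1.
Output[0,1]: The receptive field on the input at this output position is [5 0 / 13 15]. Elementwise product with the kernel and sum: 5·-1 + 13·1 + 15·-1.

-7 -7 -29
-23 0 -3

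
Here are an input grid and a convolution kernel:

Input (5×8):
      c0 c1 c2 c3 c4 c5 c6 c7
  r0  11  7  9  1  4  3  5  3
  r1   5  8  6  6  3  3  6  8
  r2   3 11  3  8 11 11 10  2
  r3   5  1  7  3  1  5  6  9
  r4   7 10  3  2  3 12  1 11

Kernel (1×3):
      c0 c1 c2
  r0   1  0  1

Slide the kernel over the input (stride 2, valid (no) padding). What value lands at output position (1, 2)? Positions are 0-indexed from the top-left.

The receptive field on the input at this output position is [11 11 10]. Elementwise product with the kernel and sum: 11·1 + 10·1.

21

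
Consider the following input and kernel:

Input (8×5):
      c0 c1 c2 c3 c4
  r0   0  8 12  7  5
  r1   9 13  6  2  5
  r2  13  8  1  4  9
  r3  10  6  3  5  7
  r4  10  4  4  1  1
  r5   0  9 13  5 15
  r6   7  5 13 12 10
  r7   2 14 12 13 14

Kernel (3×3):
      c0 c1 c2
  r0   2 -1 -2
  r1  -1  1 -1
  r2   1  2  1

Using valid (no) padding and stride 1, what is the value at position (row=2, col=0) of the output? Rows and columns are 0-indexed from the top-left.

31

The receptive field on the input at this output position is [13 8 1 / 10 6 3 / 10 4 4]. Elementwise product with the kernel and sum: 13·2 + 8·-1 + 1·-2 + 10·-1 + 6·1 + 3·-1 + 10·1 + 4·2 + 4·1.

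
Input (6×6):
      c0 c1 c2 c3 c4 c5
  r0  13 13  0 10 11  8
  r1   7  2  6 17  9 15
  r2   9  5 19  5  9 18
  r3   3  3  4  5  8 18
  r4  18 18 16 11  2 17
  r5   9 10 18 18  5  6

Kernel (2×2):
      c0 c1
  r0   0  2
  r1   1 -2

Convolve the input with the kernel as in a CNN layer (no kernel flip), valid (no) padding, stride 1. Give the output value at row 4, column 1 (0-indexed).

6

The receptive field on the input at this output position is [18 16 / 10 18]. Elementwise product with the kernel and sum: 16·2 + 10·1 + 18·-2.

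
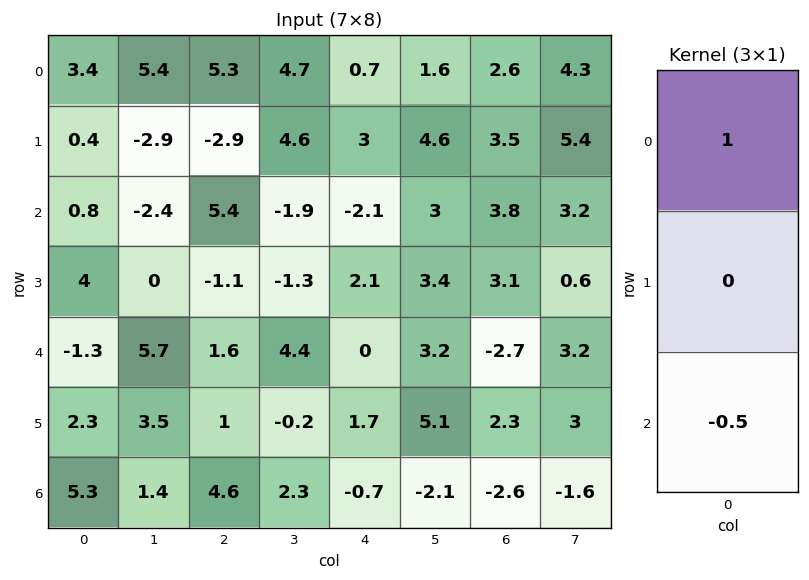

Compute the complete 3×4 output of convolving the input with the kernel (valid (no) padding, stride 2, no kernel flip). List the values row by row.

3 2.6 1.75 0.7
1.45 4.6 -2.1 5.15
-3.95 -0.7 0.35 -1.4

Output[0,0]: The receptive field on the input at this output position is [3.4 / 0.4 / 0.8]. Elementwise product with the kernel and sum: 3.4·1 + 0.8·-0.5.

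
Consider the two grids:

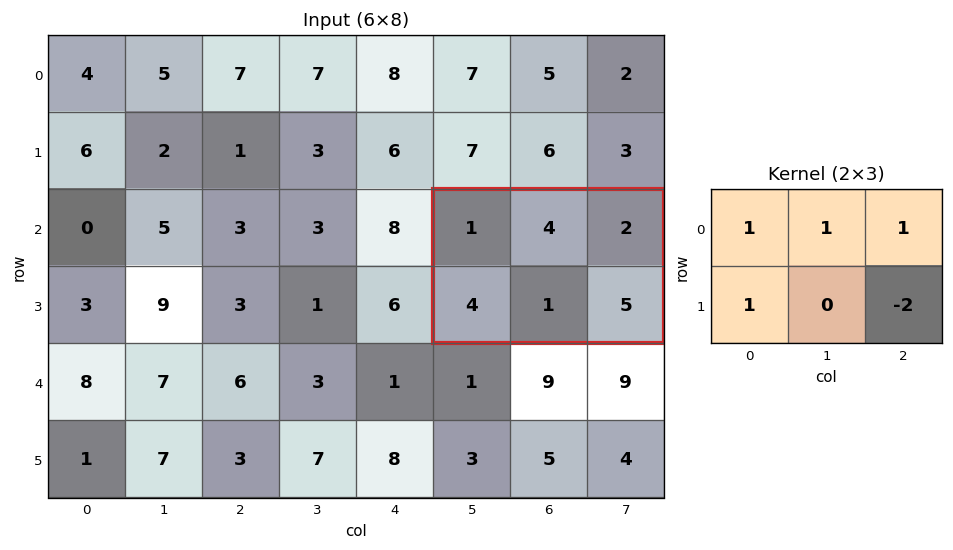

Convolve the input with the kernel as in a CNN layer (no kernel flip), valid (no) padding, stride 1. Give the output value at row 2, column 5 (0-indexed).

The receptive field on the input at this output position is [1 4 2 / 4 1 5]. Elementwise product with the kernel and sum: 1·1 + 4·1 + 2·1 + 4·1 + 5·-2.

1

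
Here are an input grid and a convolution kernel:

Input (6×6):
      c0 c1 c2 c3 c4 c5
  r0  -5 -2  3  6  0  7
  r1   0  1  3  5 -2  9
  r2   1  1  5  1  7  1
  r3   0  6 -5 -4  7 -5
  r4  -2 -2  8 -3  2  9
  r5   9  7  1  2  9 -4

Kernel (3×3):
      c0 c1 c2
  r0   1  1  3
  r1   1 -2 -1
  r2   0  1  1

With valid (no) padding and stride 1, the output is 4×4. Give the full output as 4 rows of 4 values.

Output[0,0]: The receptive field on the input at this output position is [-5 -2 3 / 0 1 3 / 1 1 5]. Elementwise product with the kernel and sum: -5·1 + -2·1 + 3·3 + 0·1 + 1·-2 + 3·-1 + 1·1 + 5·1.
Output[0,1]: The receptive field on the input at this output position is [-2 3 6 / 1 3 5 / 1 5 1]. Elementwise product with the kernel and sum: -2·1 + 3·1 + 6·3 + 1·1 + 3·-2 + 5·-1 + 5·1 + 1·1.

3 15 12 35
5 0 1 18
16 34 22 9
-7 -23 35 -23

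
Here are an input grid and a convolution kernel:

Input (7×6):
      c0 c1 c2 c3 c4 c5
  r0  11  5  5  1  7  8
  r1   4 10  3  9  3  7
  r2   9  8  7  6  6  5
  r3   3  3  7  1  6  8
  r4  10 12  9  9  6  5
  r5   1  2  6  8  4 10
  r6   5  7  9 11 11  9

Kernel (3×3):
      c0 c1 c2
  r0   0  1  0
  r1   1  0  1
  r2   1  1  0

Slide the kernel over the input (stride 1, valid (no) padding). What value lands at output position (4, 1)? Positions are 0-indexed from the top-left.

35

The receptive field on the input at this output position is [12 9 9 / 2 6 8 / 7 9 11]. Elementwise product with the kernel and sum: 9·1 + 2·1 + 8·1 + 7·1 + 9·1.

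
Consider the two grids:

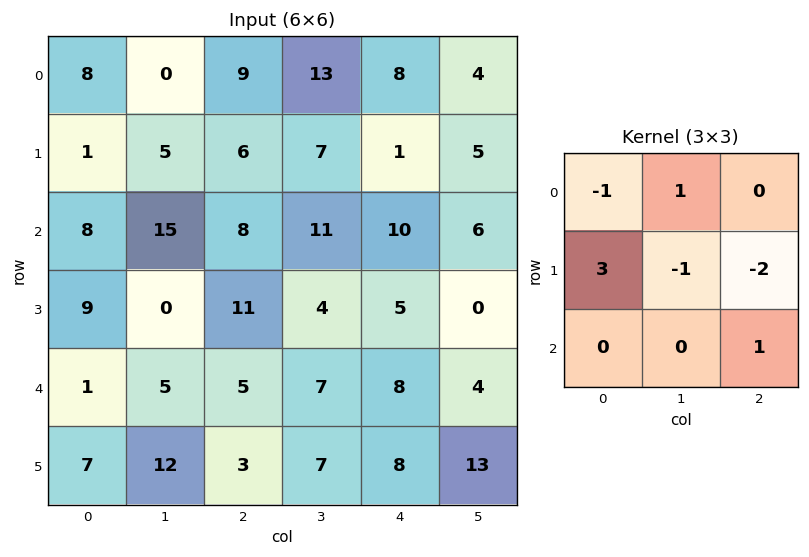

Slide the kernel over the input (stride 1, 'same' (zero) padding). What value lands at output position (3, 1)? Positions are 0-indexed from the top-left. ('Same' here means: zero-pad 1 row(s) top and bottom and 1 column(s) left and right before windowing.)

The receptive field on the zero-padded input at this output position is [8 15 8 / 9 0 11 / 1 5 5]. Elementwise product with the kernel and sum: 8·-1 + 15·1 + 9·3 + 0·-1 + 11·-2 + 5·1.

17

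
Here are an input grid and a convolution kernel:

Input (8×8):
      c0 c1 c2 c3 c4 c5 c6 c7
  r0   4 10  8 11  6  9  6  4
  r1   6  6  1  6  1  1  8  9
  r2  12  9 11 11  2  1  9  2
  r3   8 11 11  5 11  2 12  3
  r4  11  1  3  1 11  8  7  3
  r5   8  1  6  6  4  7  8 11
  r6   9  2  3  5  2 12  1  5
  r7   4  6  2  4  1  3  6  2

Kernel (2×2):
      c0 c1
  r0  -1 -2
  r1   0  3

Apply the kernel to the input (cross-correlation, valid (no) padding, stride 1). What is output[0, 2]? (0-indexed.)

-12

The receptive field on the input at this output position is [8 11 / 1 6]. Elementwise product with the kernel and sum: 8·-1 + 11·-2 + 6·3.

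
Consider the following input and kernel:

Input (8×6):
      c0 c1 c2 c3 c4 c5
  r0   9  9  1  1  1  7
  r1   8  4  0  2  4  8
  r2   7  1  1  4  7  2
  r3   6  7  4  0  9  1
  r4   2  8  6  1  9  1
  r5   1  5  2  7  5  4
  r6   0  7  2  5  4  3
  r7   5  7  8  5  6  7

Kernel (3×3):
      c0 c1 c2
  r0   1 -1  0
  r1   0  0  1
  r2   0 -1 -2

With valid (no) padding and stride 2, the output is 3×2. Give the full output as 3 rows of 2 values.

-3 -14
-10 -13
-15 -3

Output[0,0]: The receptive field on the input at this output position is [9 9 1 / 8 4 0 / 7 1 1]. Elementwise product with the kernel and sum: 9·1 + 9·-1 + 0·1 + 1·-1 + 1·-2.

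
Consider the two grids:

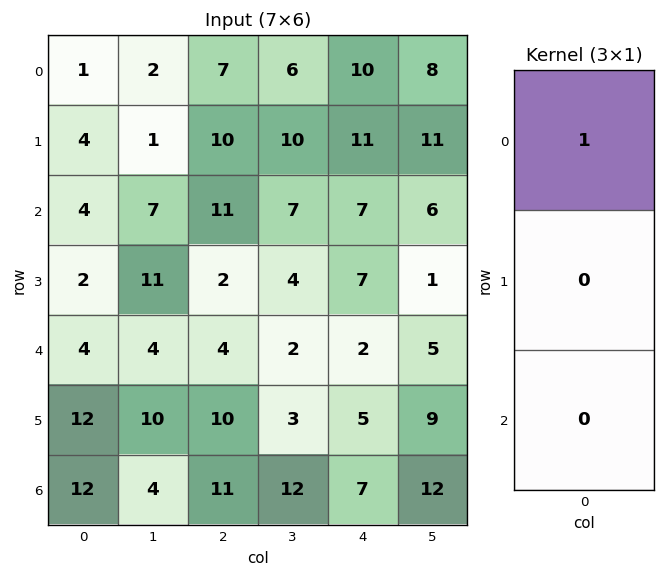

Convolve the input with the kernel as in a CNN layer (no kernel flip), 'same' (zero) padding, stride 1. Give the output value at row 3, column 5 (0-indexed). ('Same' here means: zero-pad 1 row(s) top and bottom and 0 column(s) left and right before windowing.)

The receptive field on the zero-padded input at this output position is [6 / 1 / 5]. Elementwise product with the kernel and sum: 6·1.

6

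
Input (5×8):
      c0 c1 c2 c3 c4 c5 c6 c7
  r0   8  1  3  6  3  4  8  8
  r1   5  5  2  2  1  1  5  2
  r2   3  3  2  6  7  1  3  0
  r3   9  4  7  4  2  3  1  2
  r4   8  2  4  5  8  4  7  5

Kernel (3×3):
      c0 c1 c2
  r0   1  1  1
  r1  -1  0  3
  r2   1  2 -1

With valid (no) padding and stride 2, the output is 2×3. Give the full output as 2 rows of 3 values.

20 20 35
28 20 21

Output[0,0]: The receptive field on the input at this output position is [8 1 3 / 5 5 2 / 3 3 2]. Elementwise product with the kernel and sum: 8·1 + 1·1 + 3·1 + 5·-1 + 2·3 + 3·1 + 3·2 + 2·-1.
Output[0,1]: The receptive field on the input at this output position is [3 6 3 / 2 2 1 / 2 6 7]. Elementwise product with the kernel and sum: 3·1 + 6·1 + 3·1 + 2·-1 + 1·3 + 2·1 + 6·2 + 7·-1.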